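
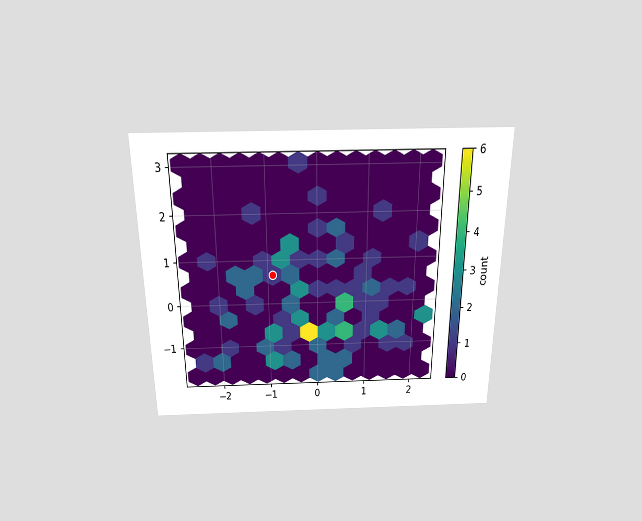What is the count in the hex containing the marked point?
1

The chart is viewed slightly from above. The marked hex reads 1 on the colorbar.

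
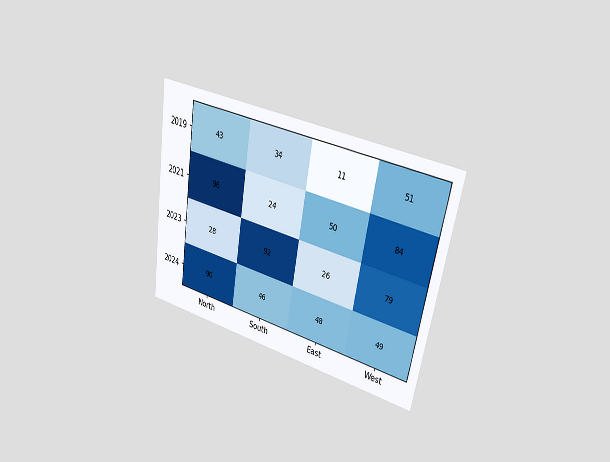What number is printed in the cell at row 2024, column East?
48

The chart is tilted about 10° clockwise and viewed slightly from the right. The (2024, East) cell reads 48.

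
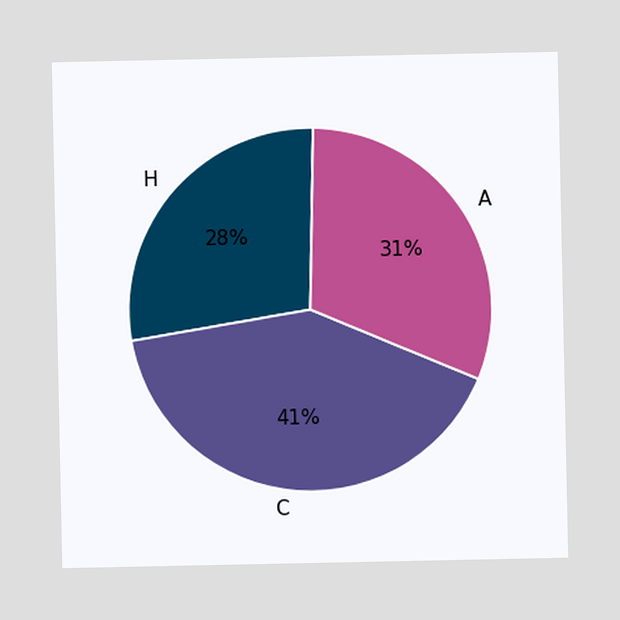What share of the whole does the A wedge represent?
The A slice takes up 31% of the pie.

31%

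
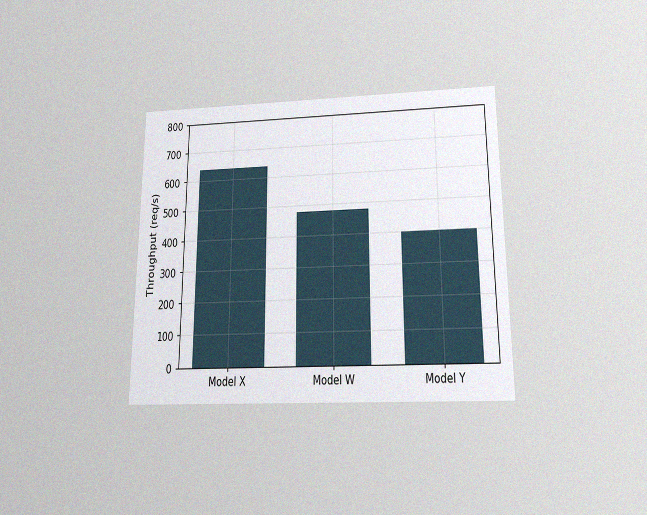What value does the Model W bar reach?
The chart is viewed slightly from below, with some photo noise. Reading along the chart's y-axis, the Model W bar reaches 480req/s.

480req/s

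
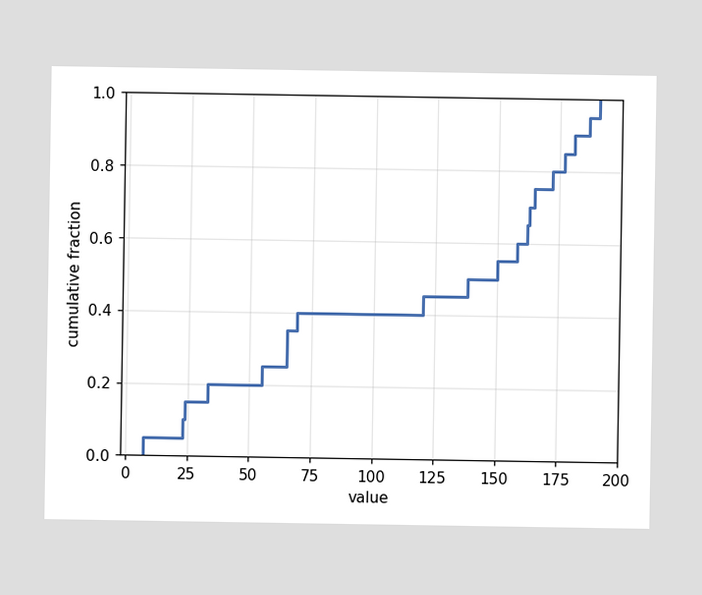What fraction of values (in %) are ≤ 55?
25%

At x=55 the ECDF step is at 25%.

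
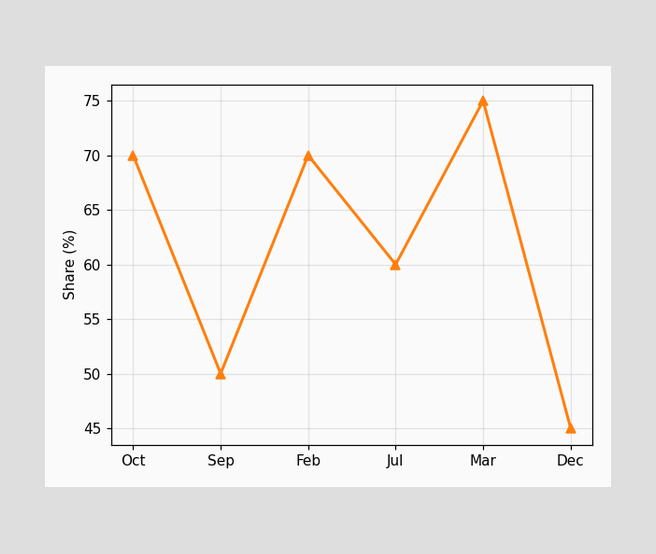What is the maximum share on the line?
75%

The highest point is at Mar, and reading across to the y-axis gives 75%.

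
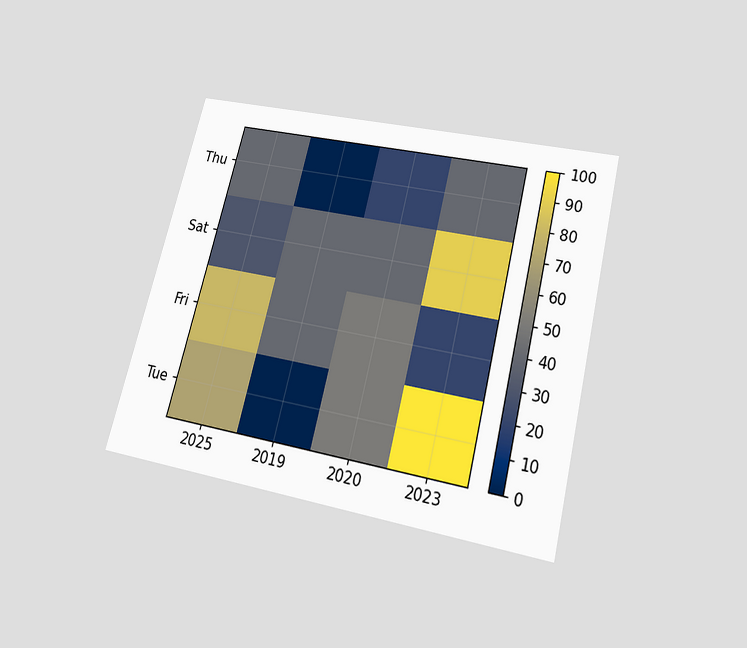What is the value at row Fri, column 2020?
The chart is tilted about 14° clockwise and viewed slightly from below. Matching cell (Fri, 2020) against the colorbar gives 50.

50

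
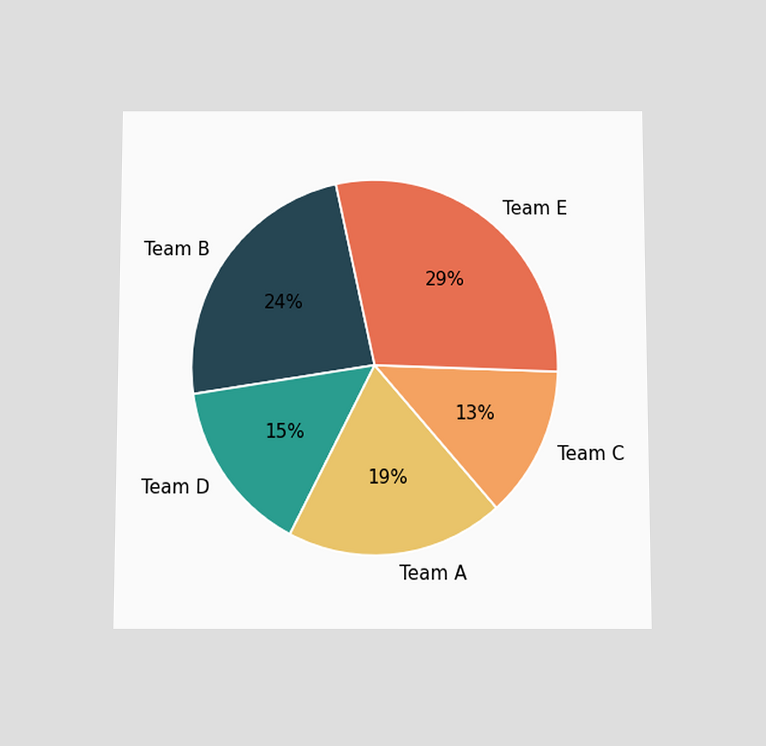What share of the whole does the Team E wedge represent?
29%

The chart is viewed slightly from below. The Team E slice takes up 29% of the pie.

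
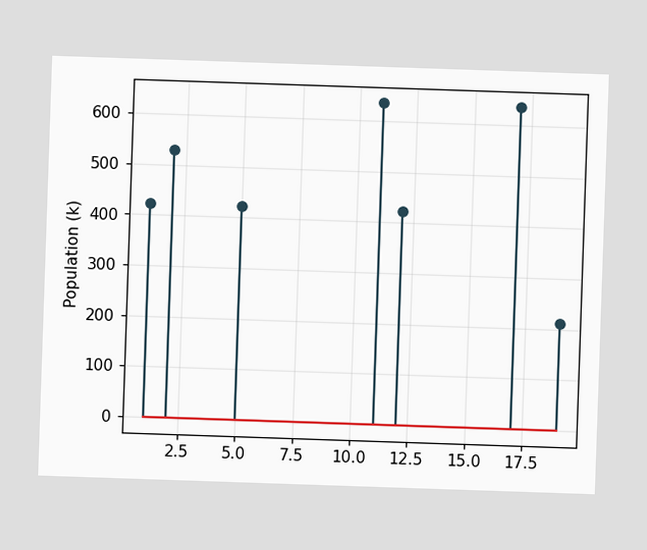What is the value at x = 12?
The stem at x=12 reaches 424k.

424k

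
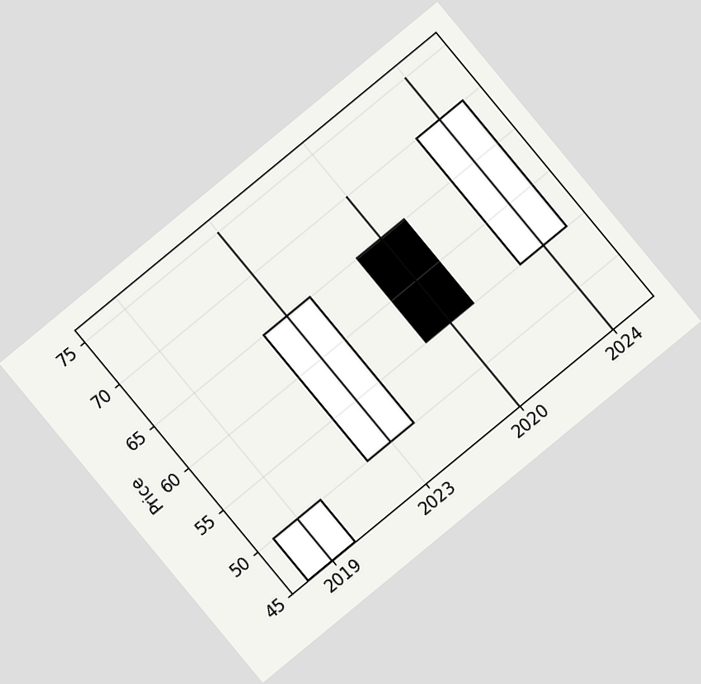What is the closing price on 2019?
The chart is tilted about 40° counter-clockwise. The 2019 candle closes at 50.

50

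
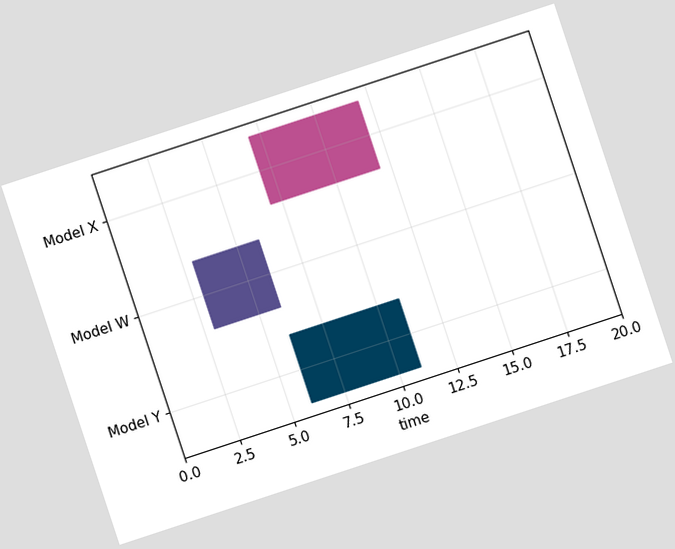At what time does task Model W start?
The chart is tilted about 18° counter-clockwise. The Model W bar begins at t=3.

3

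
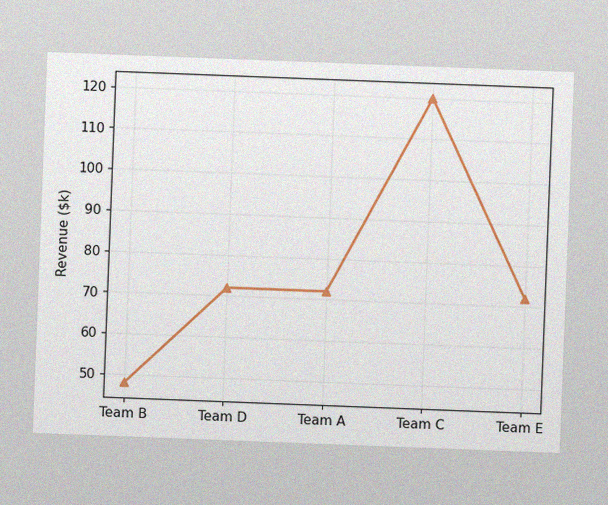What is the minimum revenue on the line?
The chart is tilted about 2° clockwise, with some photo noise. The lowest point is at Team B, and reading across to the y-axis gives $48k.

$48k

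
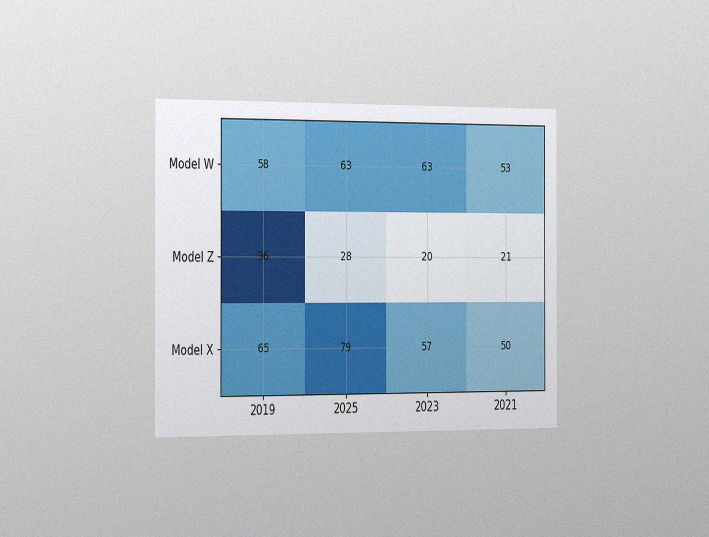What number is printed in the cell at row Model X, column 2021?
50

The chart is viewed slightly from the left, with some photo noise. The (Model X, 2021) cell reads 50.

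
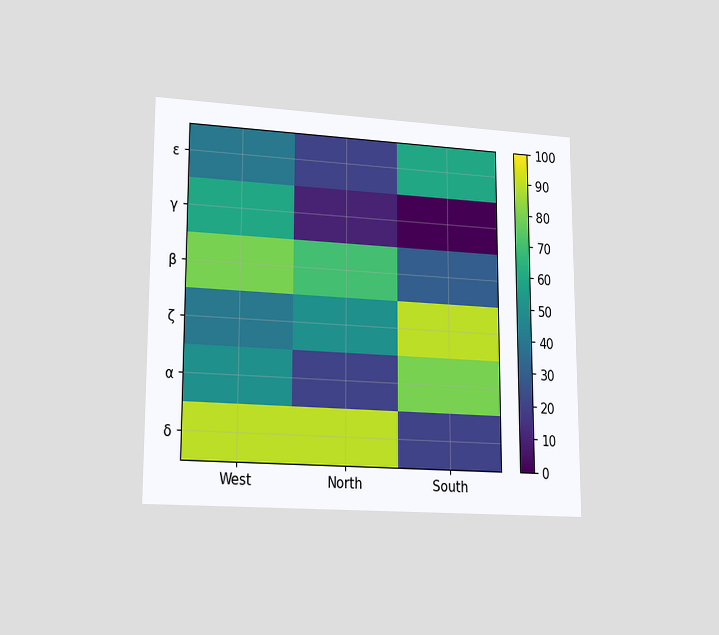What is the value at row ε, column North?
The chart is viewed slightly from the left. Matching cell (ε, North) against the colorbar gives 20.

20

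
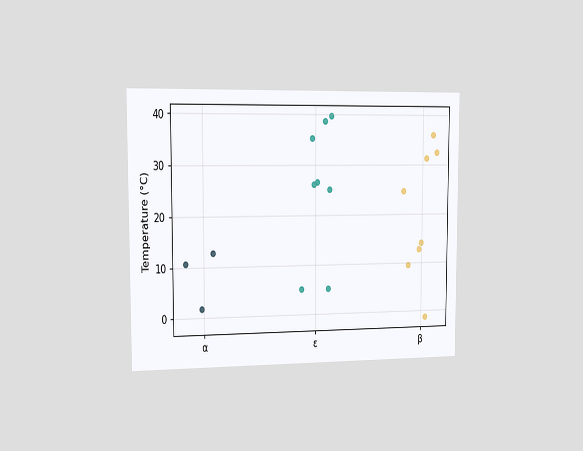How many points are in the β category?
The chart is viewed slightly from the left. Counting the markers in the β column gives 8.

8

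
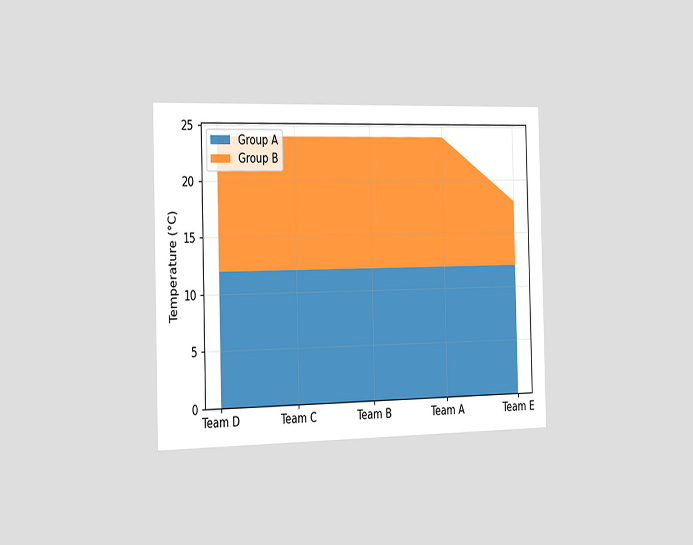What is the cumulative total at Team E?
18°C

The chart is viewed slightly from the left. The stacked total at Team E reaches 18°C.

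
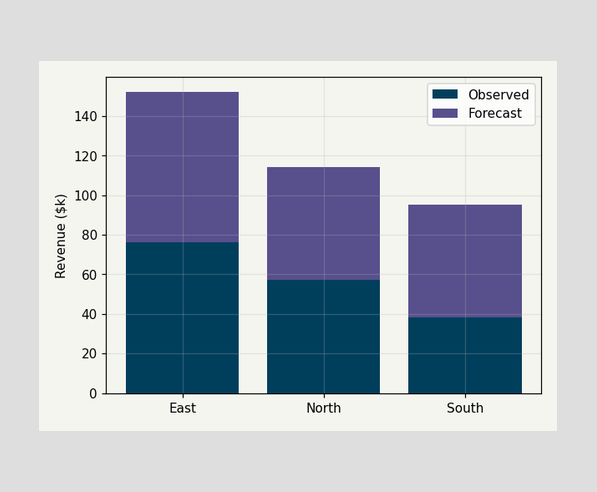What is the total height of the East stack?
$152k

The East stack's top reaches $152k on the y-axis.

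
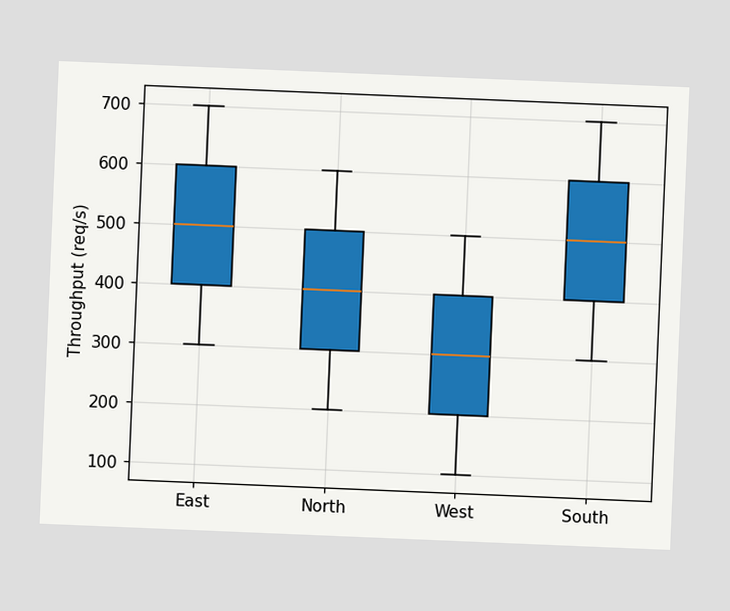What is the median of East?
500req/s

The chart is tilted about 2° clockwise. The median line in the East box sits at 500req/s.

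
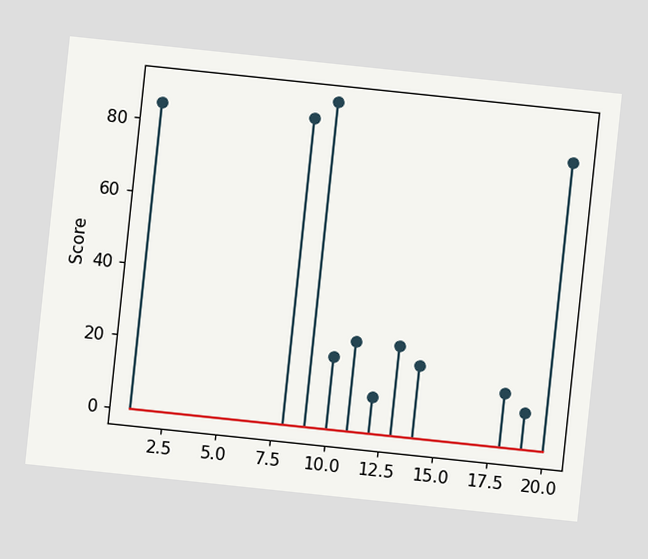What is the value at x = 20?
80

The chart is tilted about 6° clockwise. The stem at x=20 reaches 80.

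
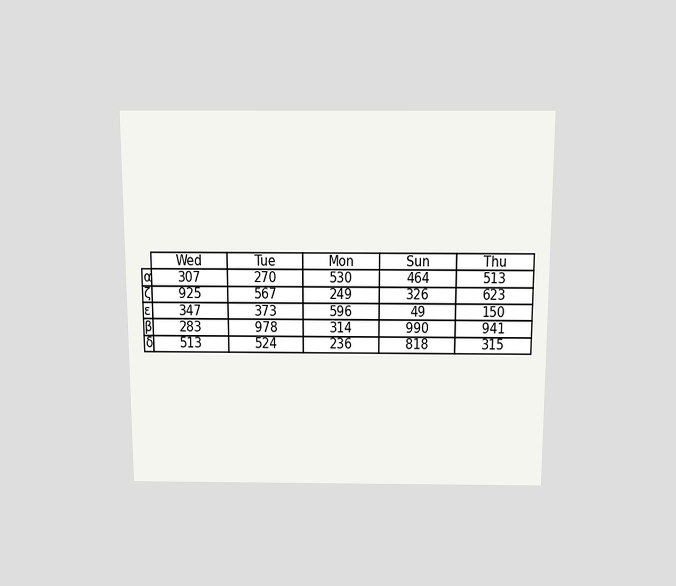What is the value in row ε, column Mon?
596

The chart is viewed slightly from above. The (ε, Mon) cell reads 596.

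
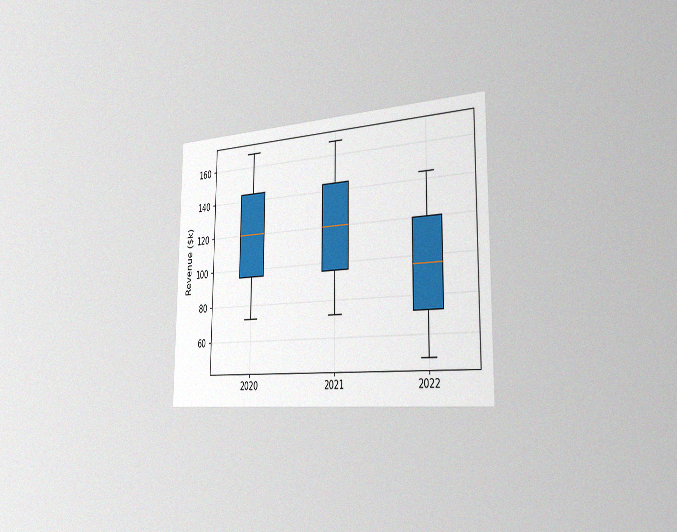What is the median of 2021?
The chart is viewed slightly from the right, with some photo noise. The median line in the 2021 box sits at $120k.

$120k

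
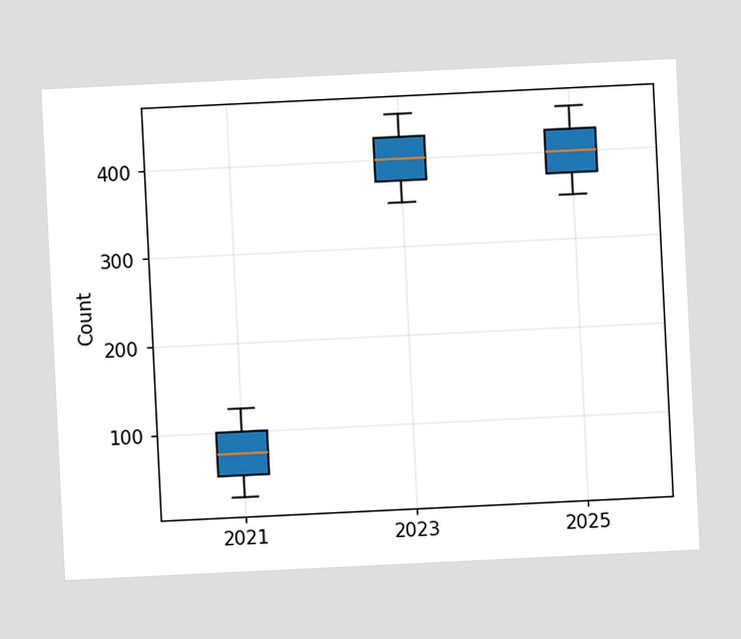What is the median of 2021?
The chart is tilted about 3° counter-clockwise. The median line in the 2021 box sits at 75.

75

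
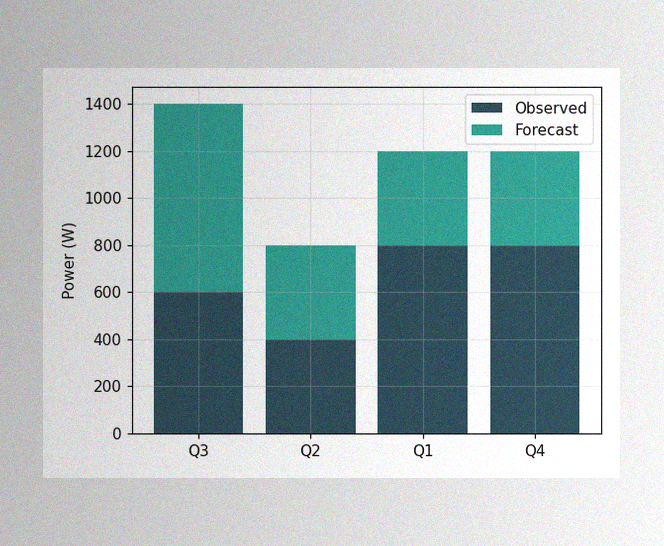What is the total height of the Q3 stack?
The image has some photo noise and uneven lighting. The Q3 stack's top reaches 1400W on the y-axis.

1400W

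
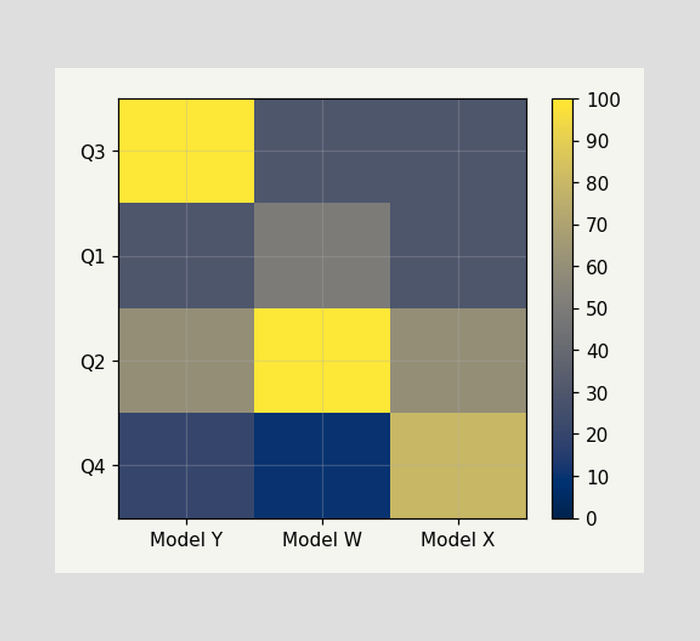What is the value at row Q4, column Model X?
80

Matching cell (Q4, Model X) against the colorbar gives 80.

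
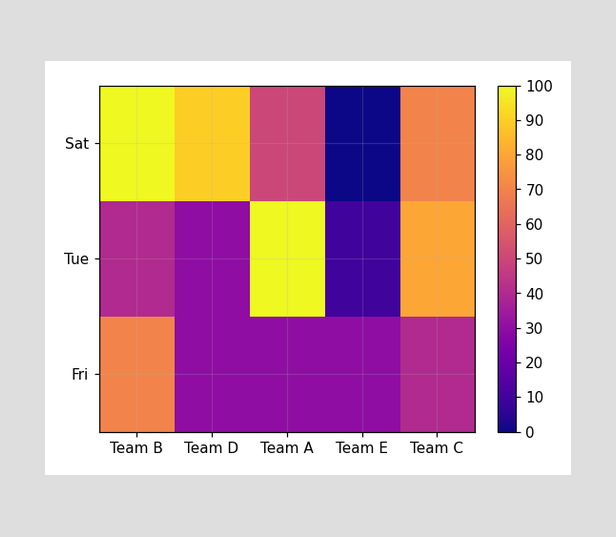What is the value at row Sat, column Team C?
Matching cell (Sat, Team C) against the colorbar gives 70.

70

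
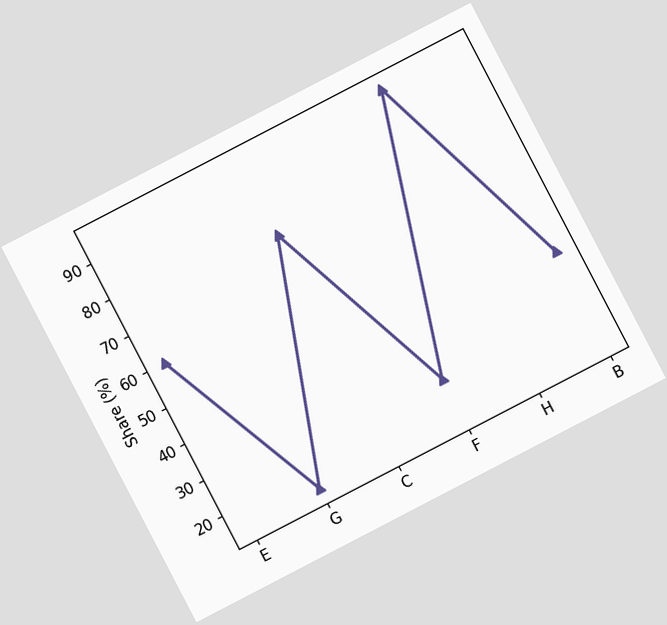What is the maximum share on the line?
95%

The chart is tilted about 27° counter-clockwise. The highest point is at H, and reading across to the y-axis gives 95%.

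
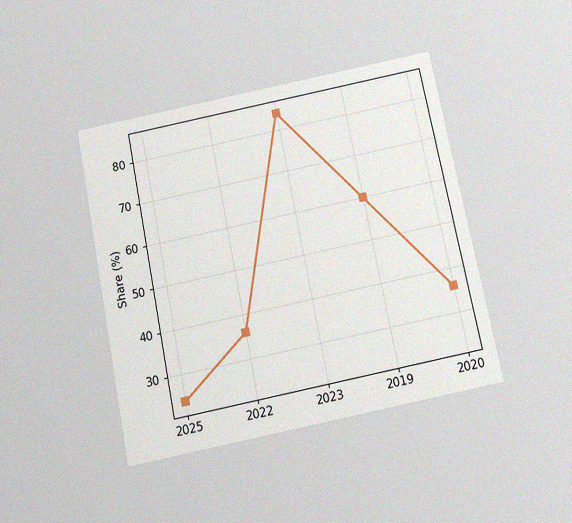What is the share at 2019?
The chart is tilted about 11° counter-clockwise and viewed slightly from below, with some photo noise. At 2019, the line is at 60%.

60%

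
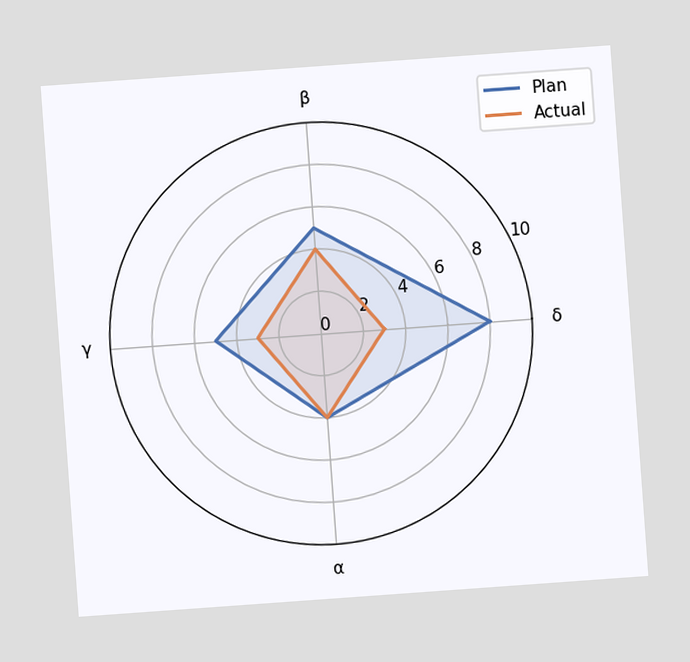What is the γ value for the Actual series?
The chart is tilted about 4° counter-clockwise. On the γ axis, Actual reaches 3.

3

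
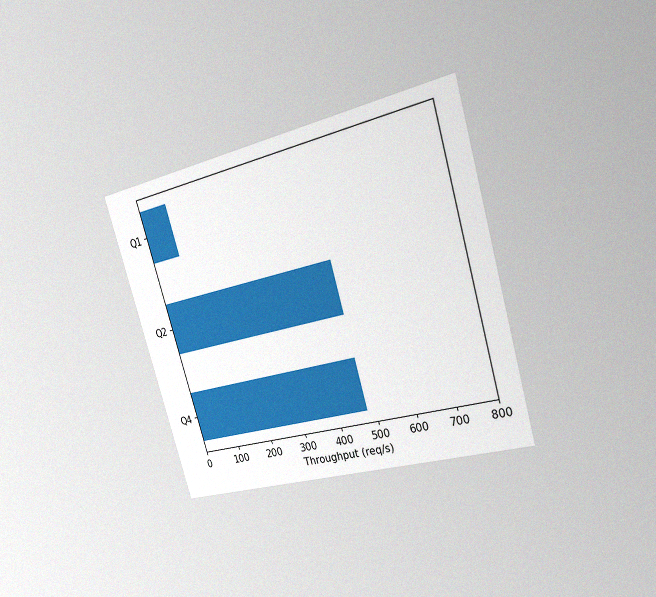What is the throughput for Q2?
The chart is tilted about 16° counter-clockwise and viewed slightly from the right, with some photo noise. Reading along the chart's x-axis, the Q2 bar reaches 480req/s.

480req/s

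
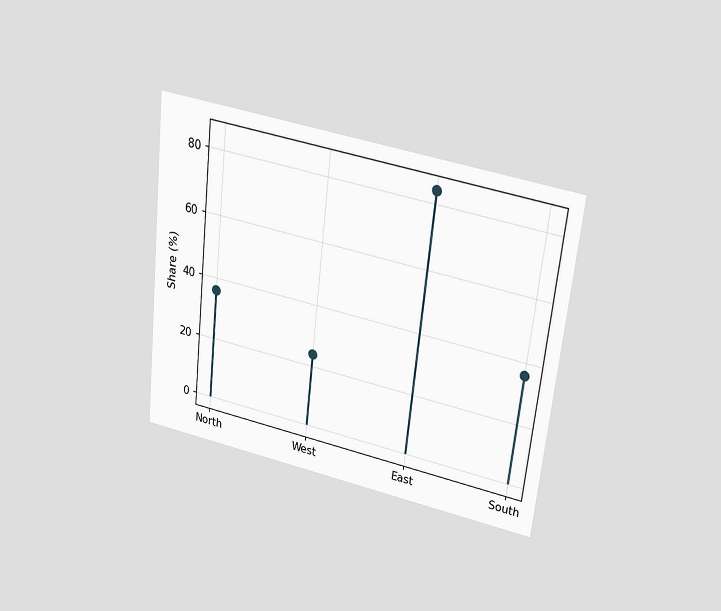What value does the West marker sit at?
24%

The chart is tilted about 6° clockwise and viewed slightly from above. The West marker sits at 24%.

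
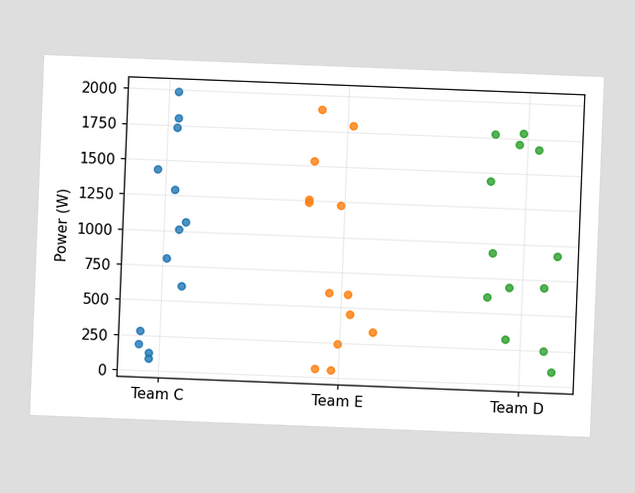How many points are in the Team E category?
The chart is tilted about 2° clockwise. Counting the markers in the Team E column gives 13.

13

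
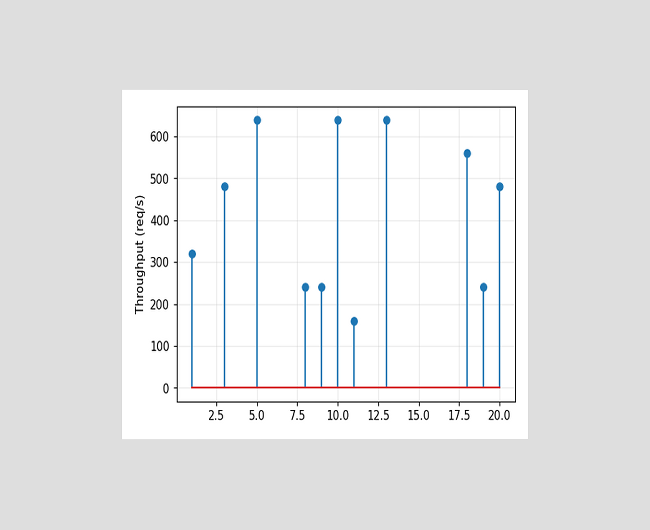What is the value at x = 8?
The chart is viewed at a slight angle. The stem at x=8 reaches 240req/s.

240req/s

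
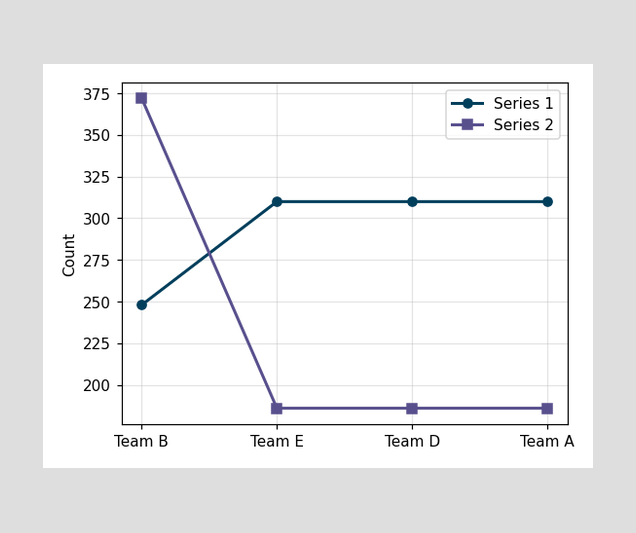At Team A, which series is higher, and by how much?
At Team A, Series 1 sits above the other line by 124.

Series 1, by 124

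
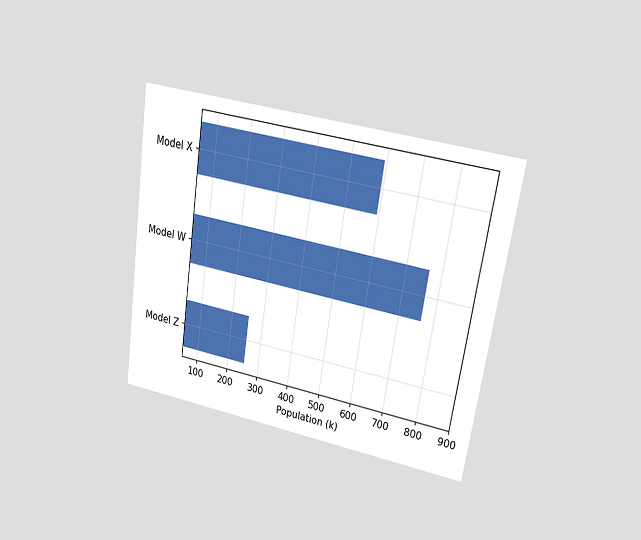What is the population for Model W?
765k

The chart is tilted about 9° clockwise and viewed at a slight angle. Reading along the chart's x-axis, the Model W bar reaches 765k.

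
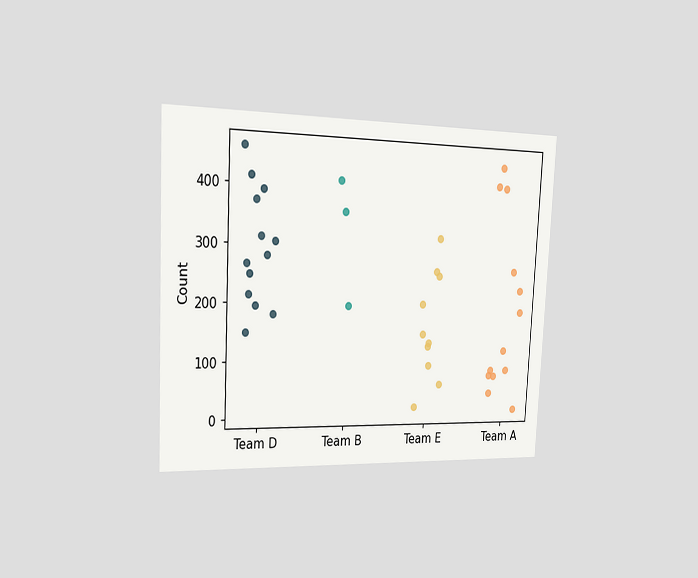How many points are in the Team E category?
10

The chart is tilted about 3° clockwise and viewed slightly from the left. Counting the markers in the Team E column gives 10.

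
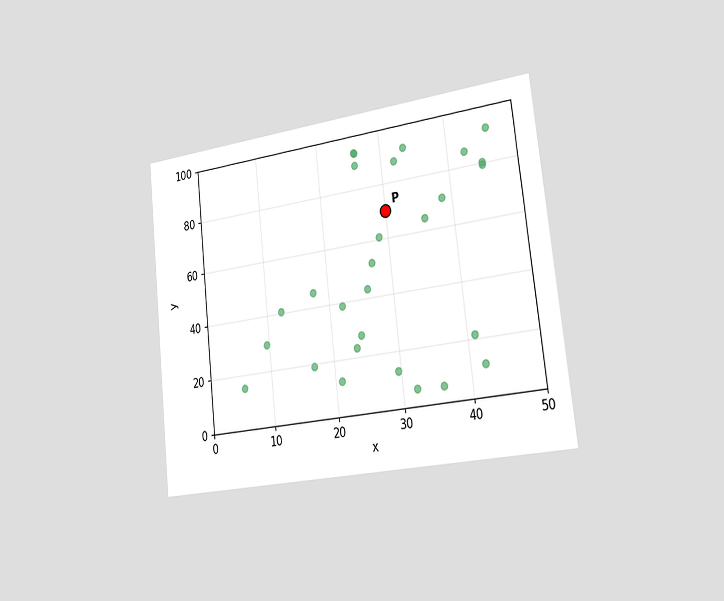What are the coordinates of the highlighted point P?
(30, 70)

The chart is tilted about 6° counter-clockwise and viewed slightly from the right. Following the gridlines from P to each axis, P sits at (30, 70).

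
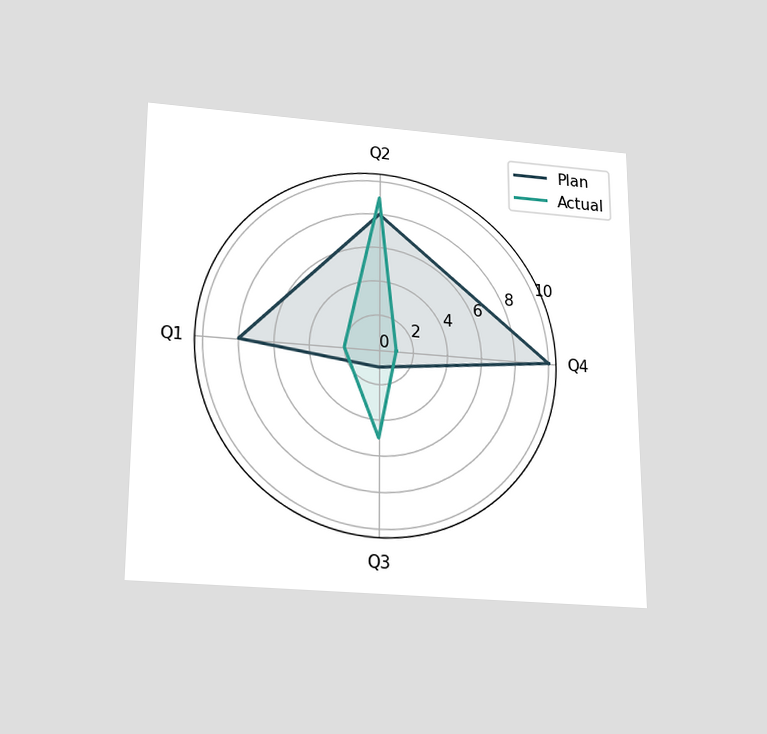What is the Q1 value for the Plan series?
8

The chart is viewed slightly from below. On the Q1 axis, Plan reaches 8.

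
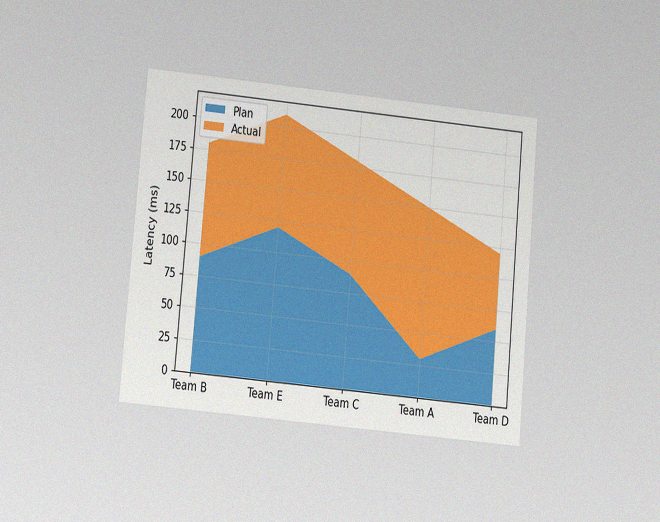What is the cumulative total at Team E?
The chart is tilted about 5° clockwise and viewed at a slight angle, with some photo noise. The stacked total at Team E reaches 210ms.

210ms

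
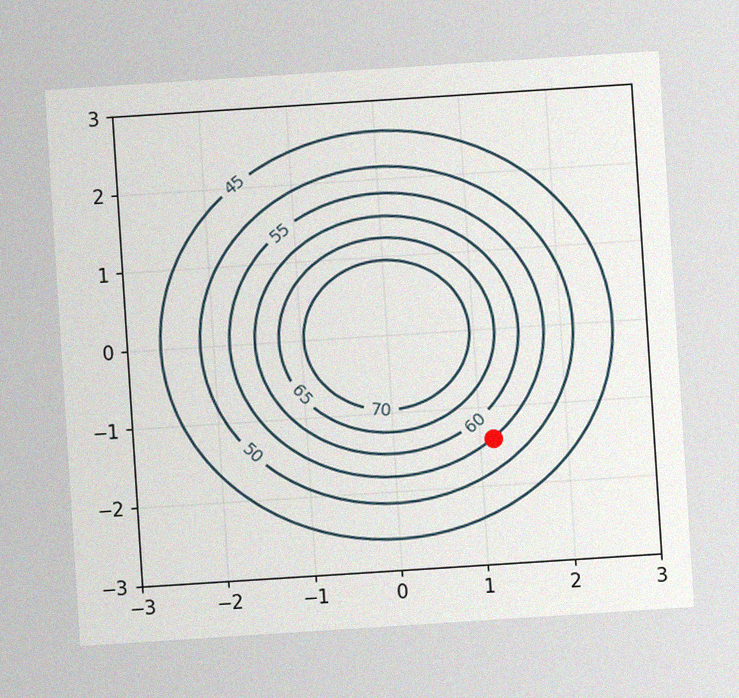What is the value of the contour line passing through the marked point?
The chart is tilted about 4° counter-clockwise, with some photo noise. The marked point sits on the contour labelled 55.

55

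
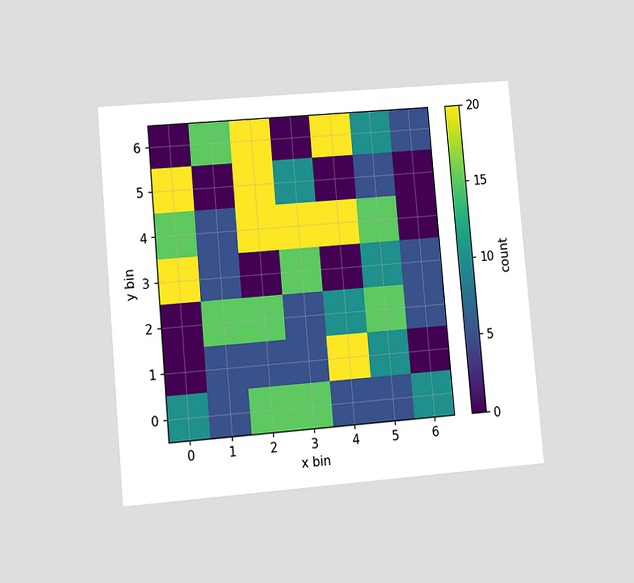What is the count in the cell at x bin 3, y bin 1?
5

The chart is tilted about 5° counter-clockwise and viewed at a slight angle. Matching the cell (3, 1) against the colorbar gives 5.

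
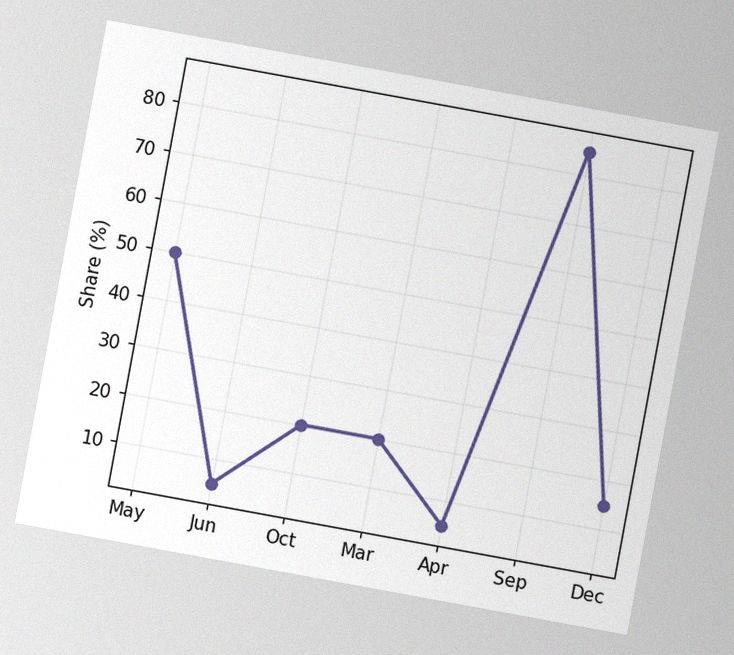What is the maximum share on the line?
85%

The chart is tilted about 10° clockwise, with some photo noise. The highest point is at Sep, and reading across to the y-axis gives 85%.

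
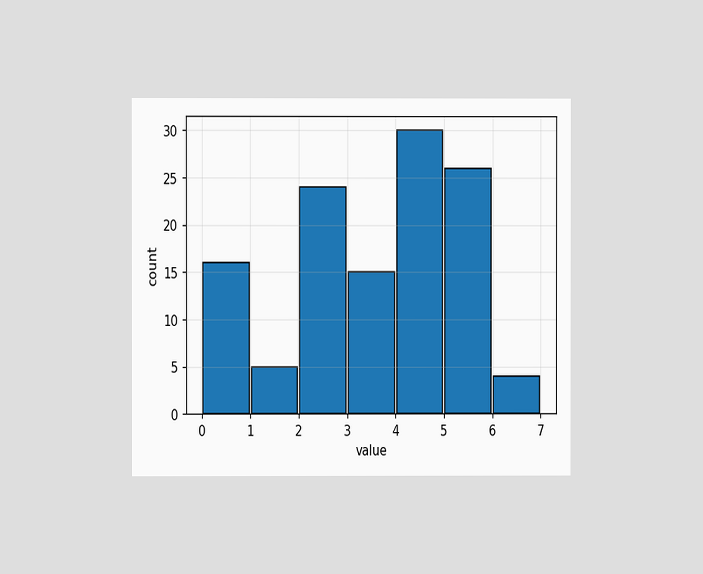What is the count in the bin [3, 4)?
The chart is viewed at a slight angle. The [3, 4) bin has height 15.

15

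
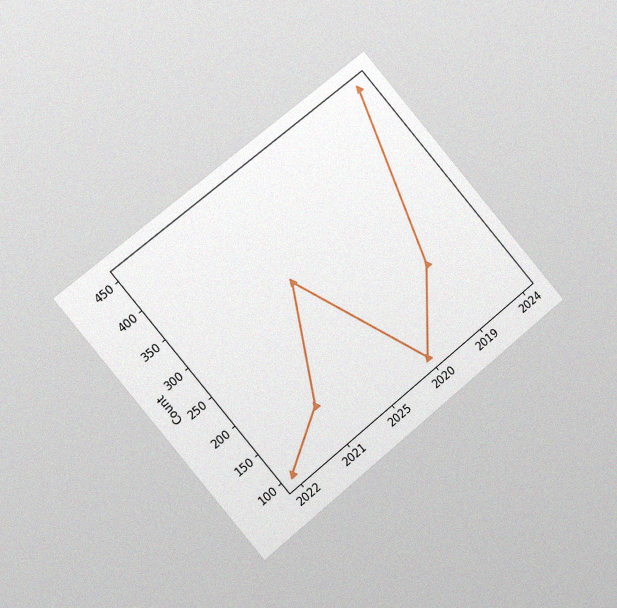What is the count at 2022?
100

The chart is tilted about 40° counter-clockwise and viewed slightly from the left, with some photo noise. At 2022, the line is at 100.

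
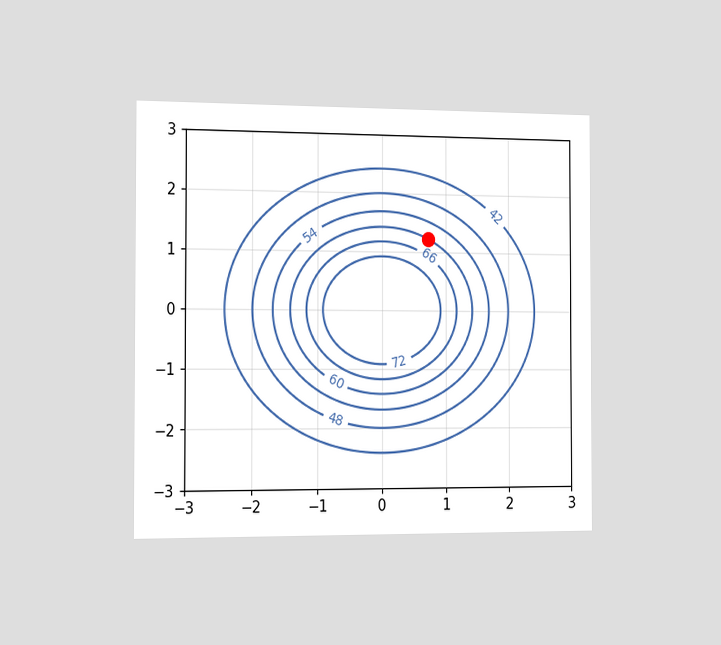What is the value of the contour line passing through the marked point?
60

The chart is viewed slightly from the left. The marked point sits on the contour labelled 60.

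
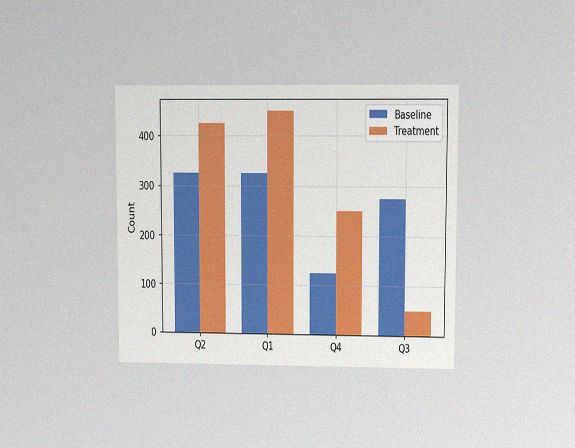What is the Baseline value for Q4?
The chart is viewed at a slight angle, with some photo noise. The Baseline bar at Q4 reaches 125 on the y-axis.

125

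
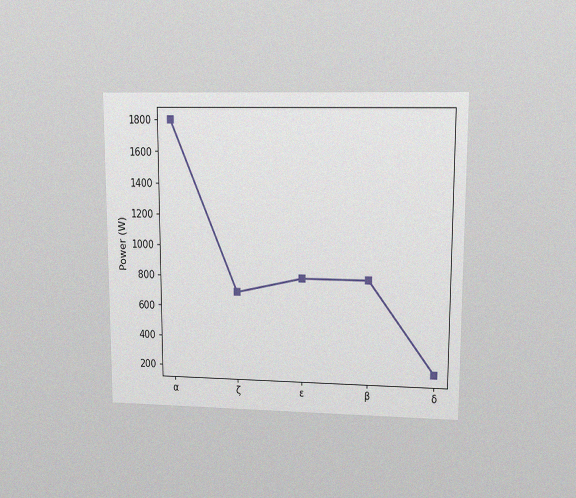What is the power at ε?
800W

The chart is viewed at a slight angle, with some photo noise. At ε, the line is at 800W.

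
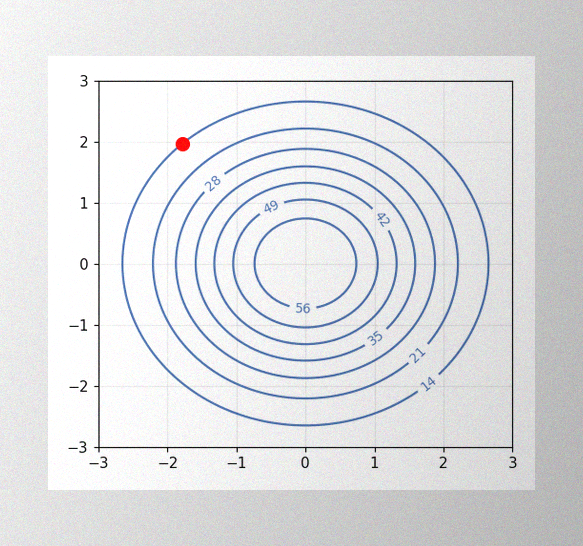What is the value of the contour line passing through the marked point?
14

The image has some photo noise and uneven lighting. The marked point sits on the contour labelled 14.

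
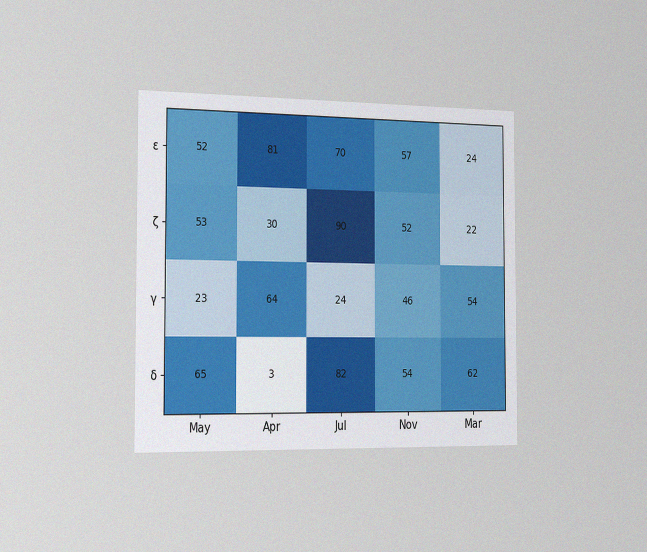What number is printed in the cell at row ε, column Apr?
The chart is viewed slightly from the left, with some photo noise. The (ε, Apr) cell reads 81.

81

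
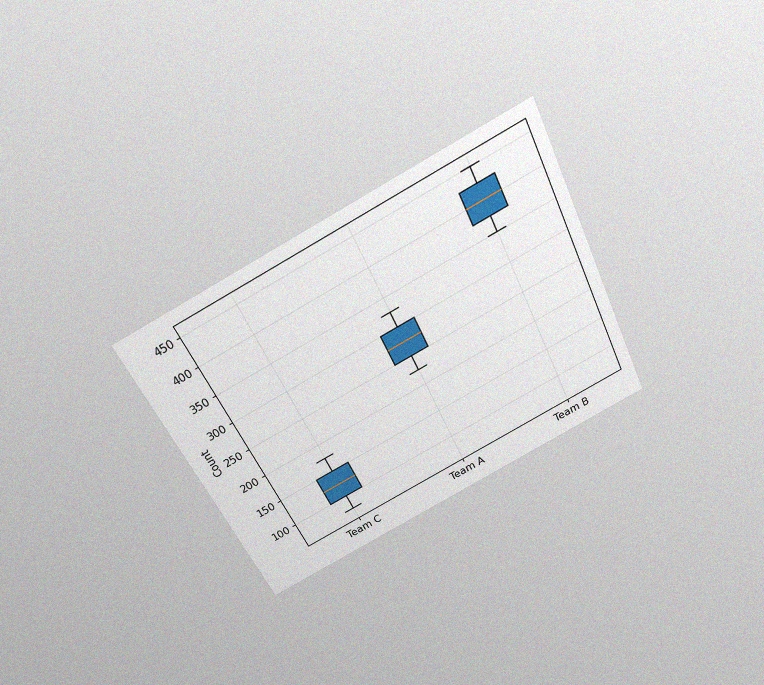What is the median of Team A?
275

The chart is tilted about 26° counter-clockwise and viewed slightly from above, with some photo noise. The median line in the Team A box sits at 275.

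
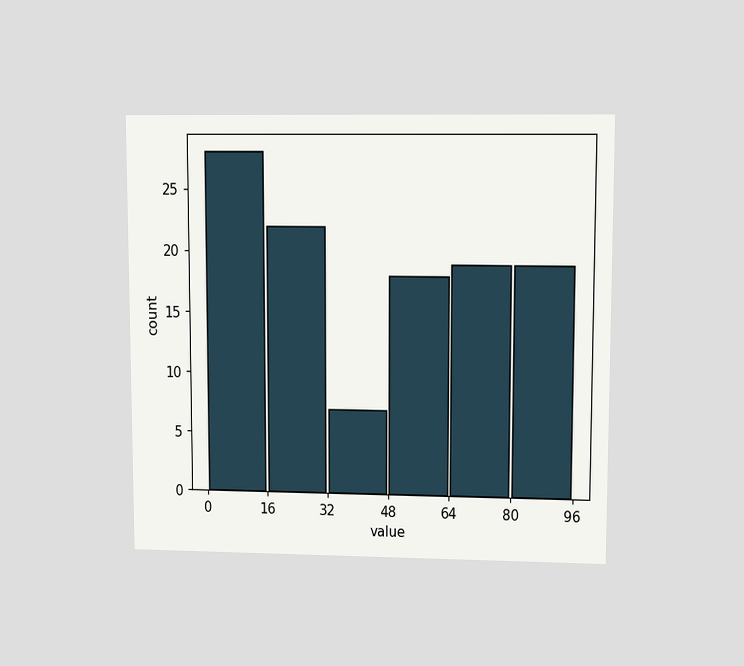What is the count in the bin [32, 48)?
7

The chart is viewed at a slight angle. The [32, 48) bin has height 7.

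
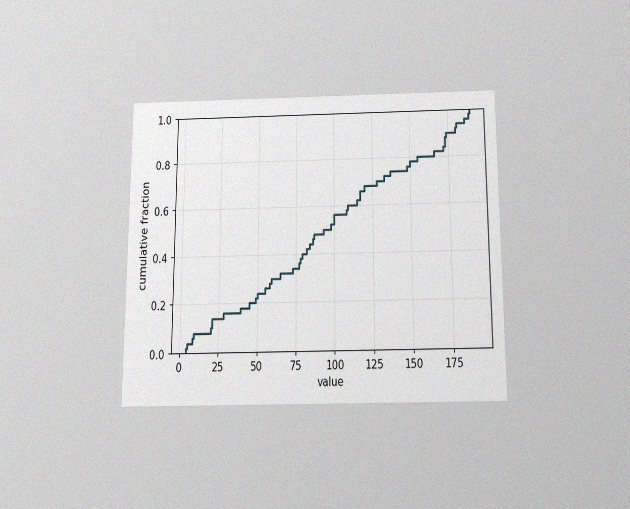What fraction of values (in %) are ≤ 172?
84%

The chart is viewed slightly from below, with some photo noise. At x=172 the ECDF step is at 84%.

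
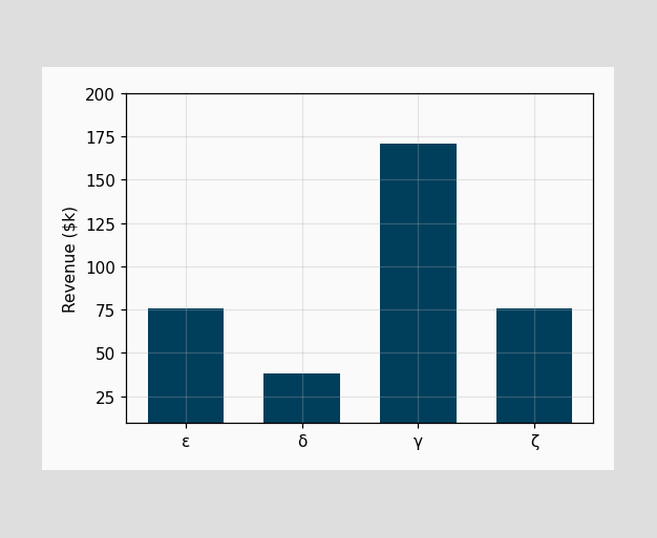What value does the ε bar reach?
$76k

Reading along the chart's y-axis, the ε bar reaches $76k.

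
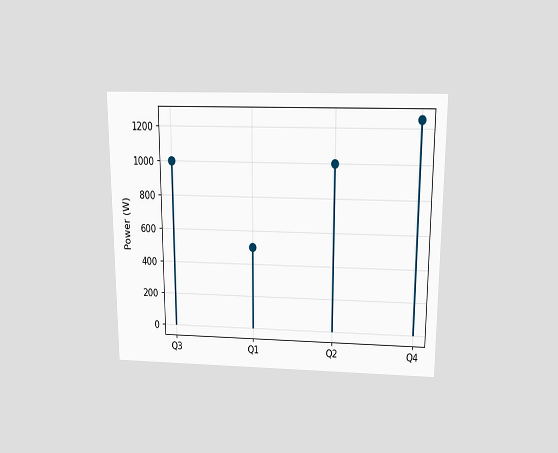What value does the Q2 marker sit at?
The chart is viewed slightly from above. The Q2 marker sits at 1000W.

1000W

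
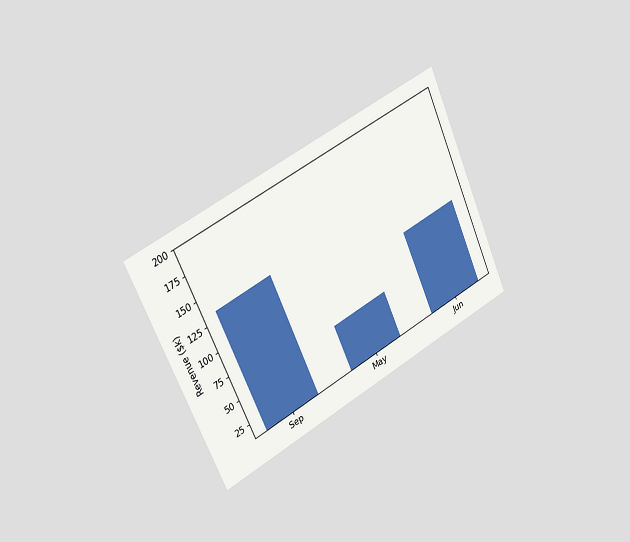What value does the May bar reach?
$57k

The chart is tilted about 25° counter-clockwise and viewed slightly from the left. Reading along the chart's y-axis, the May bar reaches $57k.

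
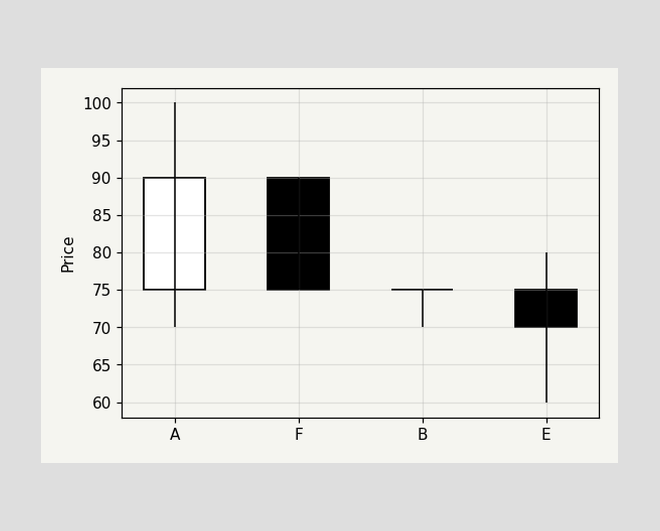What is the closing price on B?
The B candle closes at 75.

75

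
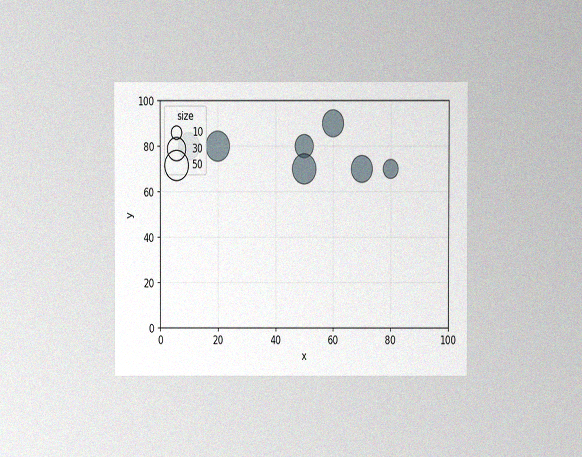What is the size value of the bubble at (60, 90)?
The chart is viewed at a slight angle, with some photo noise. Matching the bubble at (60, 90) against the size legend gives 40.

40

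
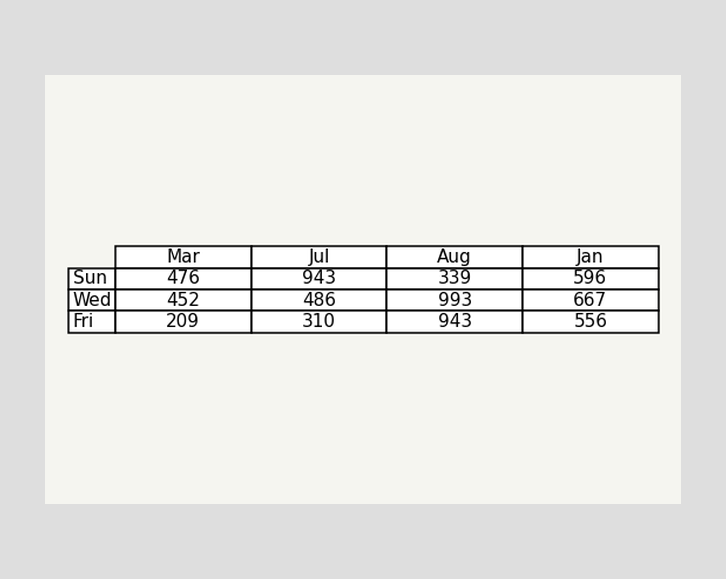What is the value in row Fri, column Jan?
The (Fri, Jan) cell reads 556.

556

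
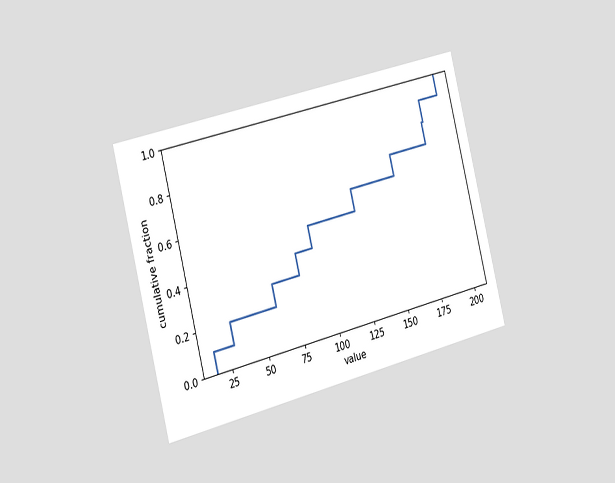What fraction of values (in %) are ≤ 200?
The chart is tilted about 14° counter-clockwise and viewed slightly from the left. At x=200 the ECDF step is at 100%.

100%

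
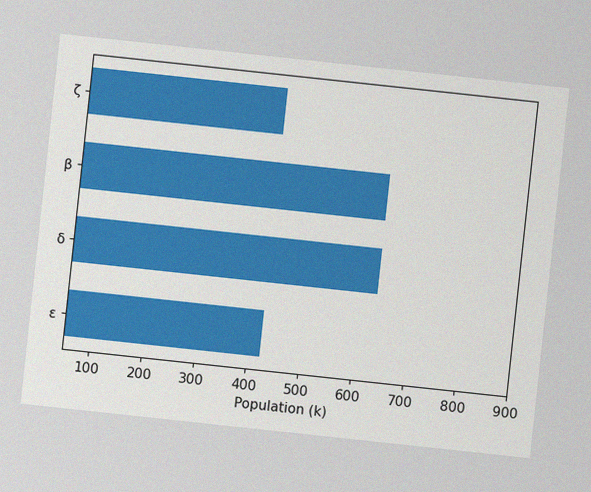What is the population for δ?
636k

The chart is tilted about 6° clockwise, with some photo noise. Reading along the chart's x-axis, the δ bar reaches 636k.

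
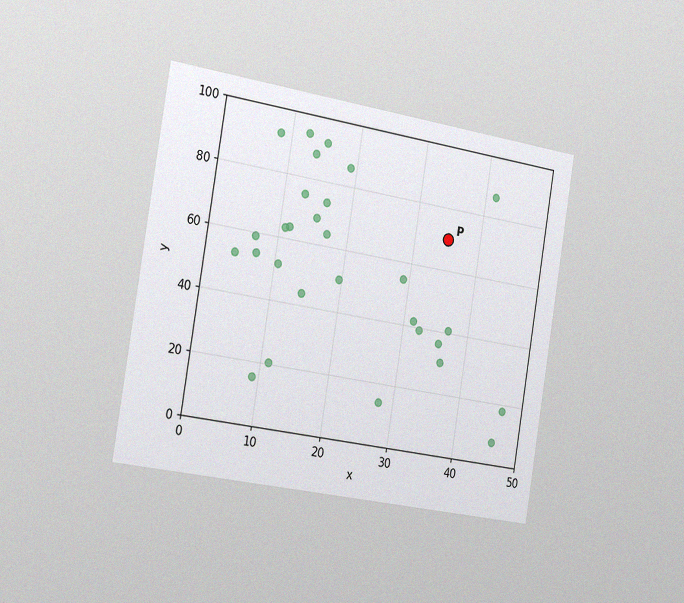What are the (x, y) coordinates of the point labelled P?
(35, 70)

The chart is tilted about 9° clockwise and viewed slightly from the left, with some photo noise. Following the gridlines from P to each axis, P sits at (35, 70).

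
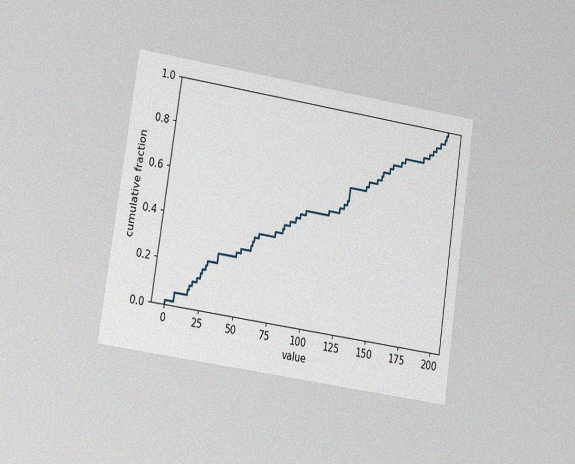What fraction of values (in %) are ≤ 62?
38%

The chart is tilted about 9° clockwise and viewed at a slight angle, with some photo noise. At x=62 the ECDF step is at 38%.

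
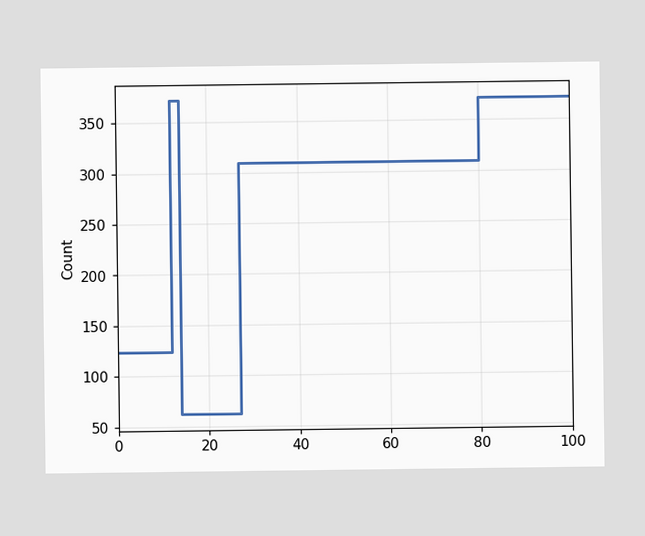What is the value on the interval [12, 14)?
372

On [12, 14) the step sits at 372.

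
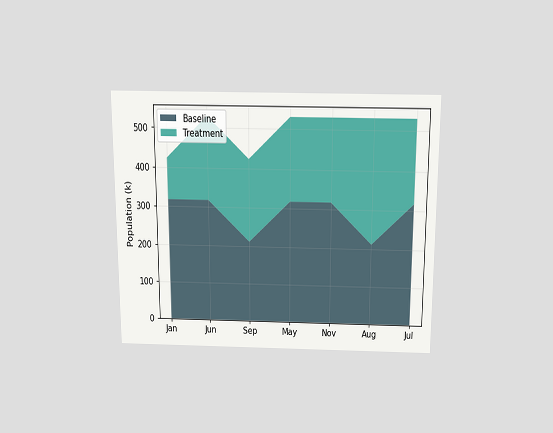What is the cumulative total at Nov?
530k

The chart is viewed slightly from above. The stacked total at Nov reaches 530k.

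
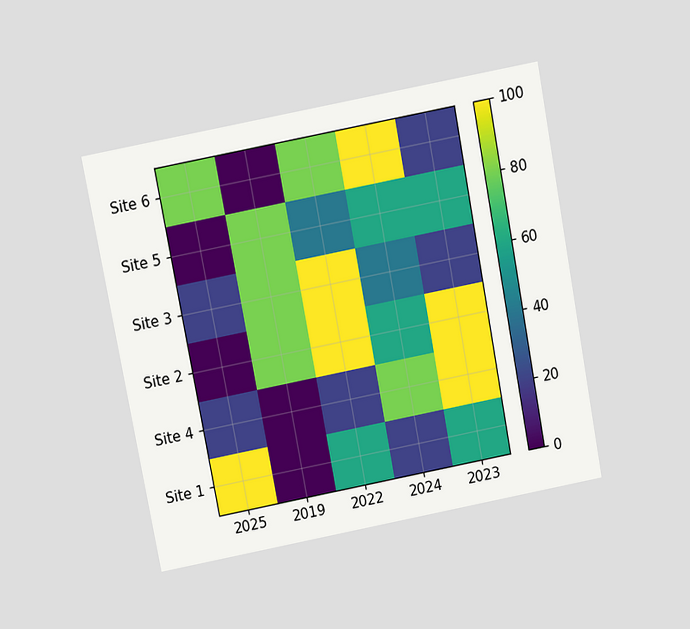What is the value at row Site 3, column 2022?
100

The chart is tilted about 11° counter-clockwise and viewed slightly from above. Matching cell (Site 3, 2022) against the colorbar gives 100.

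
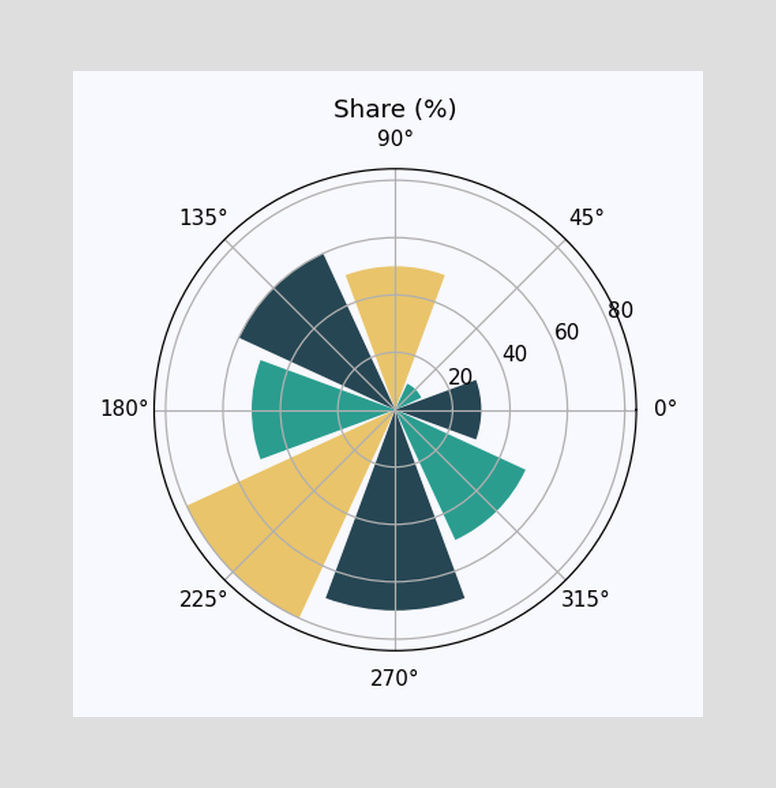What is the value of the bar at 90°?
The bar at 90° reaches 50% on the radial axis.

50%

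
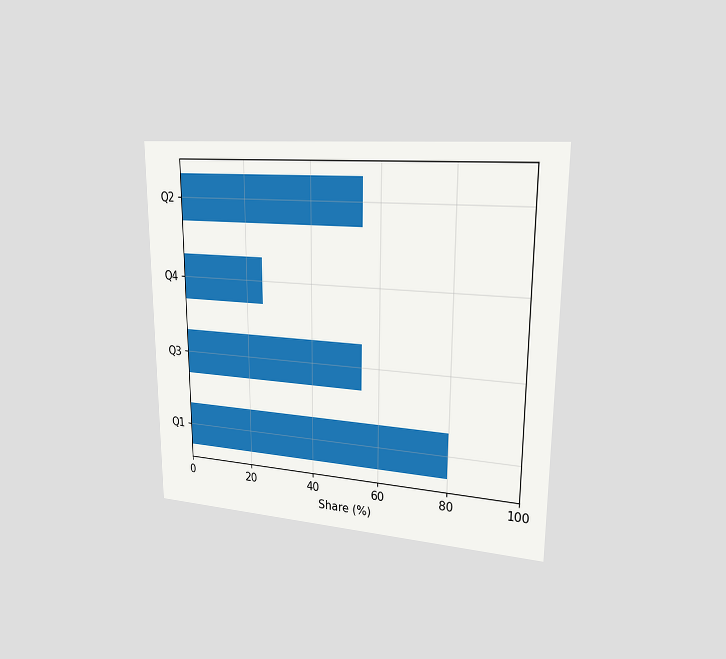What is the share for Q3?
55%

The chart is viewed slightly from the right. Reading along the chart's x-axis, the Q3 bar reaches 55%.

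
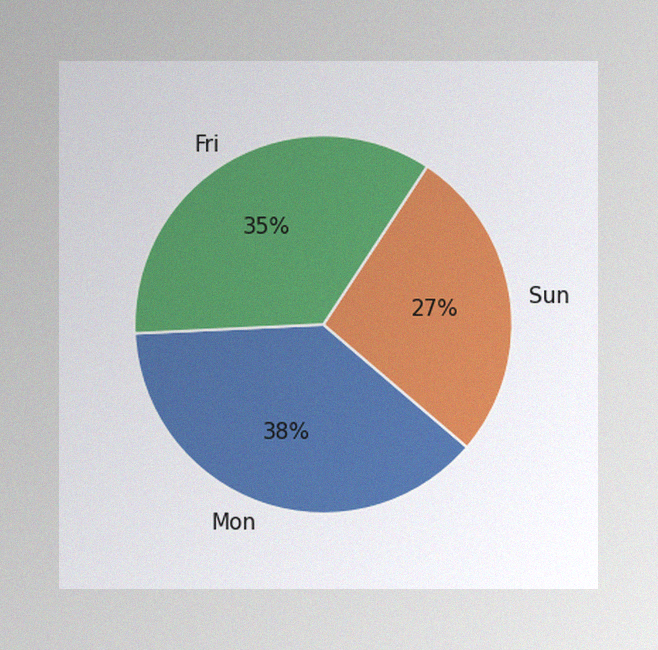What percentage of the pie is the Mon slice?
The image has some photo noise and uneven lighting. The Mon slice takes up 38% of the pie.

38%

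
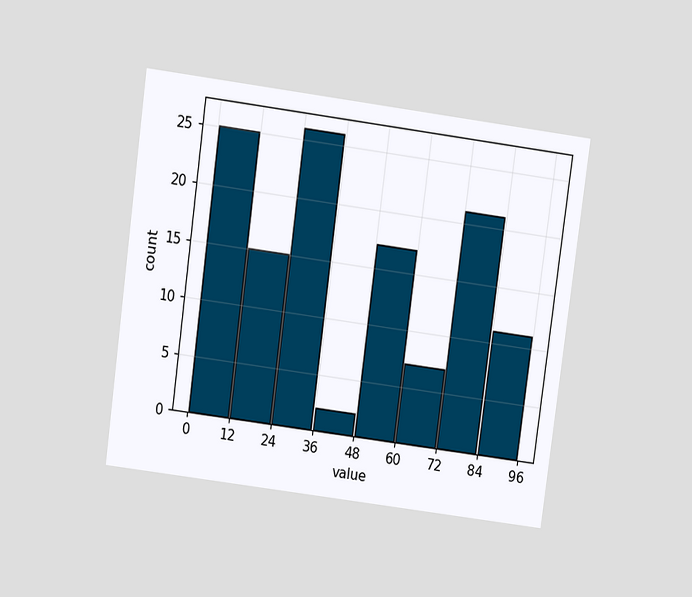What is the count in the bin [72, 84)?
21

The chart is tilted about 8° clockwise and viewed slightly from above. The [72, 84) bin has height 21.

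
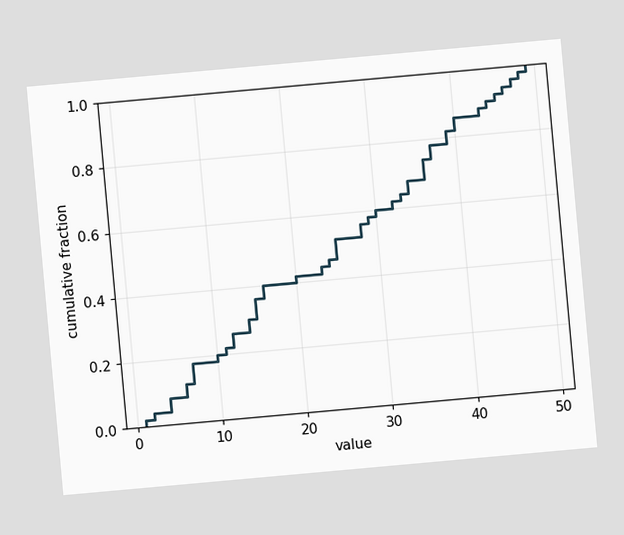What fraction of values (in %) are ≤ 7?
The chart is tilted about 5° counter-clockwise. At x=7 the ECDF step is at 18%.

18%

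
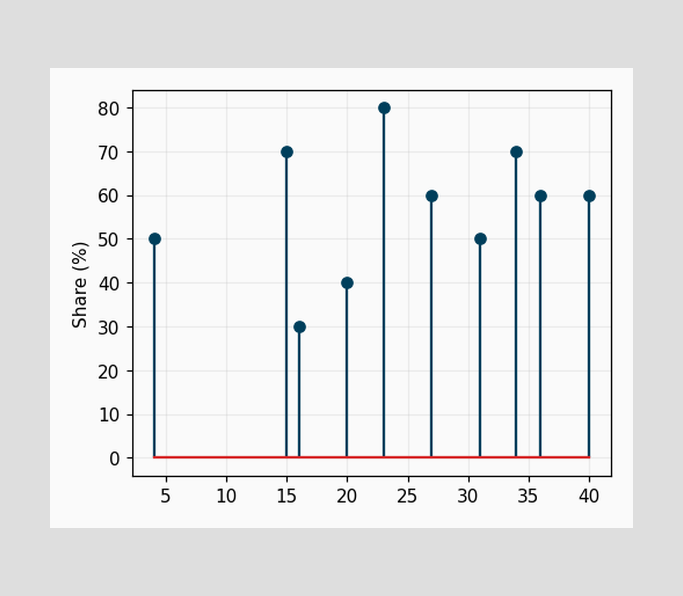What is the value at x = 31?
50%

The stem at x=31 reaches 50%.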